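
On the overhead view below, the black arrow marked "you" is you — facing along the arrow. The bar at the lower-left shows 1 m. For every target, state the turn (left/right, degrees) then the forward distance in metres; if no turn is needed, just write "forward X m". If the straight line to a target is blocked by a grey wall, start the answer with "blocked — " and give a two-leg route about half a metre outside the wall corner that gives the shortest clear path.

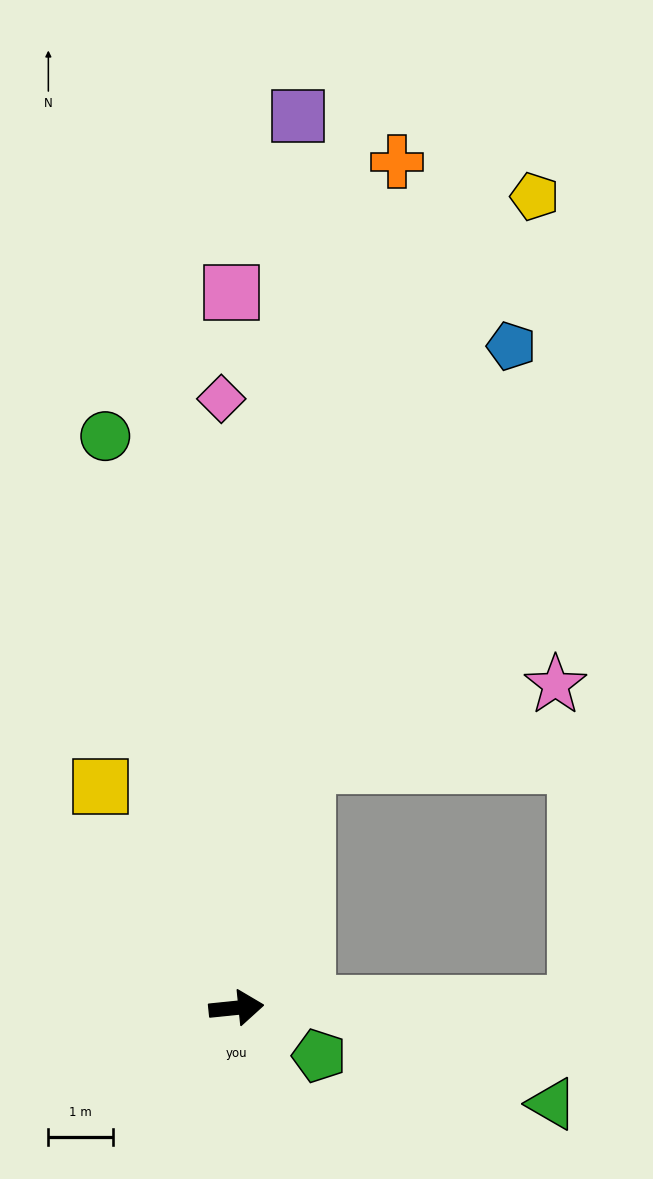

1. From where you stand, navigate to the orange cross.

turn left 73°, forward 13.3 m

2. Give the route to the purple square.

turn left 80°, forward 13.8 m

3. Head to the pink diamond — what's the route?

turn left 86°, forward 9.4 m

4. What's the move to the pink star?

blocked — turn left 68°, forward 3.9 m, then turn right 56°, forward 4.0 m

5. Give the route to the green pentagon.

turn right 36°, forward 1.5 m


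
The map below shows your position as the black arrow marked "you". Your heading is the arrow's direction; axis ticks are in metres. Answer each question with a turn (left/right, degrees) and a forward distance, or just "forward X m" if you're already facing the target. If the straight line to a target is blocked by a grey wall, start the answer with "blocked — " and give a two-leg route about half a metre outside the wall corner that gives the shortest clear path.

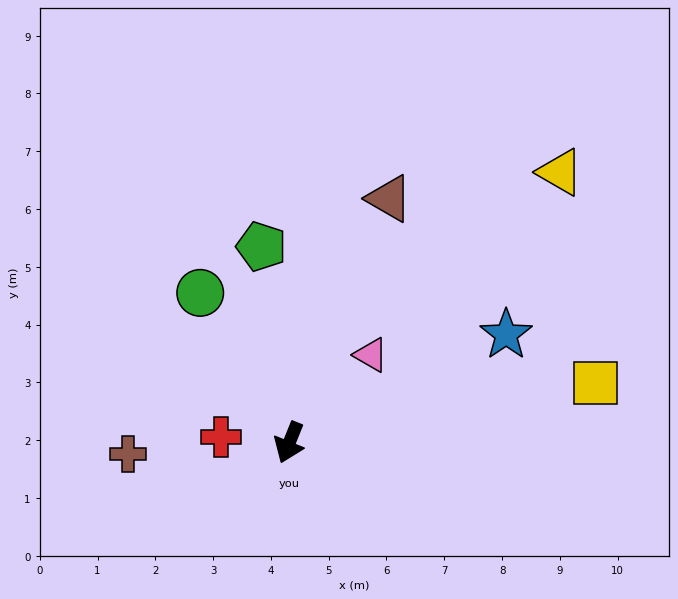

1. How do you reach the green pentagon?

turn right 150°, forward 3.4 m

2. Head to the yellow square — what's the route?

turn left 123°, forward 5.4 m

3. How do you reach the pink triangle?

turn left 159°, forward 2.1 m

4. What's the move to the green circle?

turn right 127°, forward 3.0 m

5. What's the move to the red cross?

turn right 73°, forward 1.2 m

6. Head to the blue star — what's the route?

turn left 138°, forward 4.2 m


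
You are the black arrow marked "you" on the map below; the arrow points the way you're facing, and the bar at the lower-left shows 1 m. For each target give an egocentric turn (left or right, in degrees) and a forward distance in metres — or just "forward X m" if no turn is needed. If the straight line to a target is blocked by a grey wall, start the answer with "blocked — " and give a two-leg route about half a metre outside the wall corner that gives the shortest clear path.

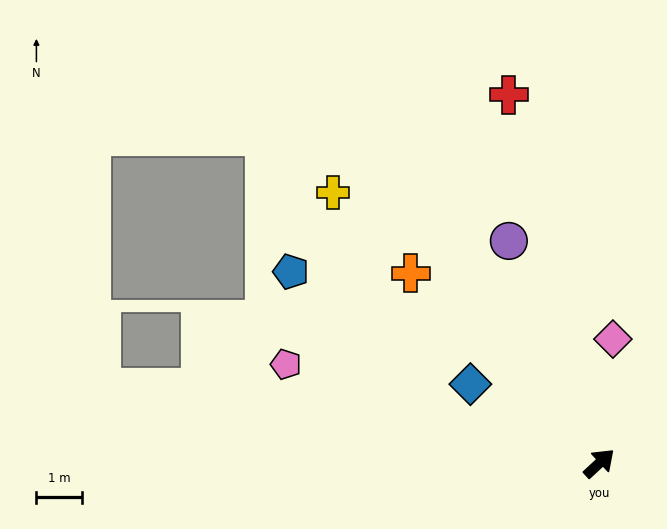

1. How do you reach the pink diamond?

turn left 41°, forward 2.8 m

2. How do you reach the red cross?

turn left 61°, forward 8.4 m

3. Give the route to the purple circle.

turn left 69°, forward 5.3 m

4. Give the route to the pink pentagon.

turn left 120°, forward 7.3 m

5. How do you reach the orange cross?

turn left 92°, forward 5.9 m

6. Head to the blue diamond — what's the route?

turn left 106°, forward 3.3 m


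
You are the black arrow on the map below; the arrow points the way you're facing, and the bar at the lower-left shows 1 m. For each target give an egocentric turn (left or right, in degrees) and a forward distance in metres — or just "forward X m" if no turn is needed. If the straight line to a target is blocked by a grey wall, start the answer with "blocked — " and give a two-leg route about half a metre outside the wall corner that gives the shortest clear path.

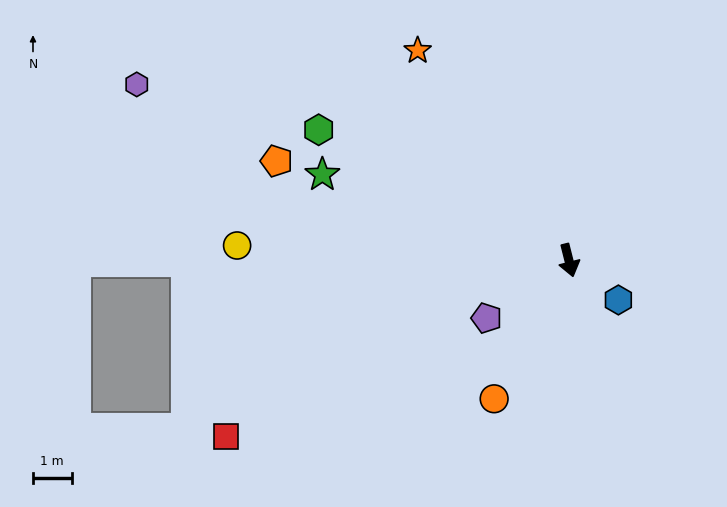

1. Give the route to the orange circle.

turn right 42°, forward 4.1 m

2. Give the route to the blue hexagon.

turn left 37°, forward 1.6 m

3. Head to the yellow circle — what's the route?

turn right 107°, forward 8.6 m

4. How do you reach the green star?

turn right 123°, forward 6.8 m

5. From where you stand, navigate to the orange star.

turn right 158°, forward 6.7 m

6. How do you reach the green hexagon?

turn right 132°, forward 7.3 m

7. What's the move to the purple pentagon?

turn right 69°, forward 2.6 m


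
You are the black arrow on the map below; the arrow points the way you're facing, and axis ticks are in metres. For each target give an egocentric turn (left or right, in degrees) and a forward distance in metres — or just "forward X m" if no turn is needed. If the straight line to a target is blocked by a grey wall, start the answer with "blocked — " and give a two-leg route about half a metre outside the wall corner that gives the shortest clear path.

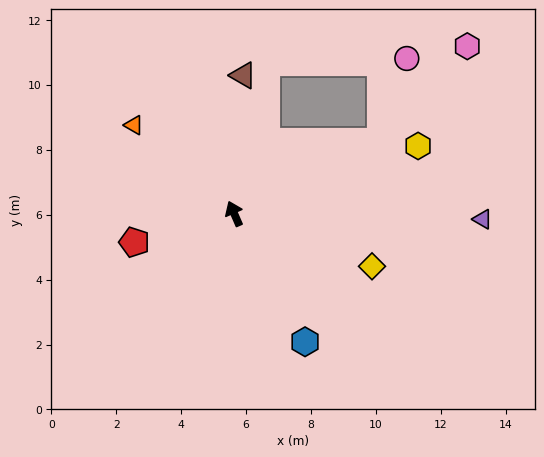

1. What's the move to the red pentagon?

turn left 83°, forward 3.2 m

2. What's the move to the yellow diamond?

turn right 134°, forward 4.5 m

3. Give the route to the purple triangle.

turn right 115°, forward 7.7 m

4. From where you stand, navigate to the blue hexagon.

turn right 175°, forward 4.5 m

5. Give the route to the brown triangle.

turn right 27°, forward 4.3 m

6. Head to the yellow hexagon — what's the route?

turn right 93°, forward 6.0 m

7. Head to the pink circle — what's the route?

blocked — turn right 87°, forward 5.0 m, then turn left 46°, forward 2.7 m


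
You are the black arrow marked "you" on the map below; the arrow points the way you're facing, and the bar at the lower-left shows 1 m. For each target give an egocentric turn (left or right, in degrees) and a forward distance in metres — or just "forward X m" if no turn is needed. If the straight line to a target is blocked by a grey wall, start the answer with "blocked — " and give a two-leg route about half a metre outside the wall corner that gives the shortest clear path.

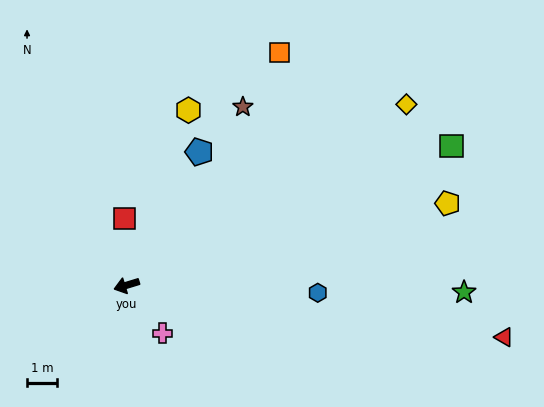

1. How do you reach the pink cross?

turn left 110°, forward 2.0 m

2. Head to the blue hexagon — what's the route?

turn left 161°, forward 6.5 m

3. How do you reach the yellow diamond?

turn right 164°, forward 11.3 m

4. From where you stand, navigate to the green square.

turn right 174°, forward 11.9 m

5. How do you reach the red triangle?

turn left 155°, forward 12.9 m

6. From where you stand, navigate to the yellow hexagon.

turn right 126°, forward 6.3 m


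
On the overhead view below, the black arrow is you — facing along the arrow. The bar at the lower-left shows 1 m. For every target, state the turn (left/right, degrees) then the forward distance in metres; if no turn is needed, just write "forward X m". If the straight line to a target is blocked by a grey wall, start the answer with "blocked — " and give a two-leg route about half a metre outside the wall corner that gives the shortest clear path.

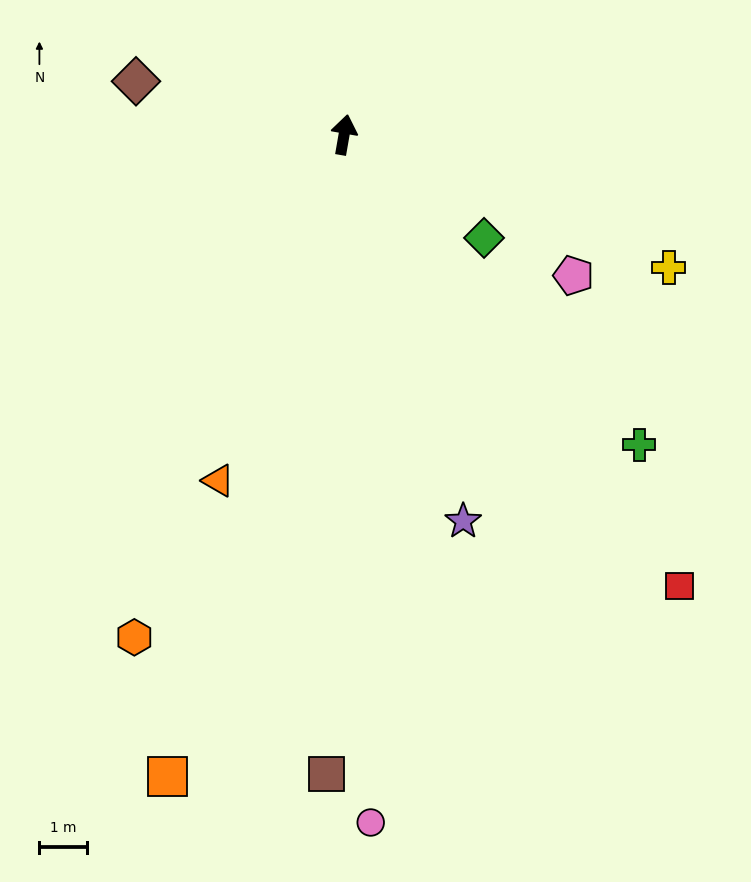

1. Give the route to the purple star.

turn right 153°, forward 8.5 m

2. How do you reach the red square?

turn right 134°, forward 11.8 m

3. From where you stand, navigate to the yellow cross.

turn right 102°, forward 7.4 m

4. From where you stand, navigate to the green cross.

turn right 127°, forward 9.0 m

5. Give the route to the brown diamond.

turn left 85°, forward 4.5 m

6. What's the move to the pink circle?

turn right 168°, forward 14.5 m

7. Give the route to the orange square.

turn left 175°, forward 14.0 m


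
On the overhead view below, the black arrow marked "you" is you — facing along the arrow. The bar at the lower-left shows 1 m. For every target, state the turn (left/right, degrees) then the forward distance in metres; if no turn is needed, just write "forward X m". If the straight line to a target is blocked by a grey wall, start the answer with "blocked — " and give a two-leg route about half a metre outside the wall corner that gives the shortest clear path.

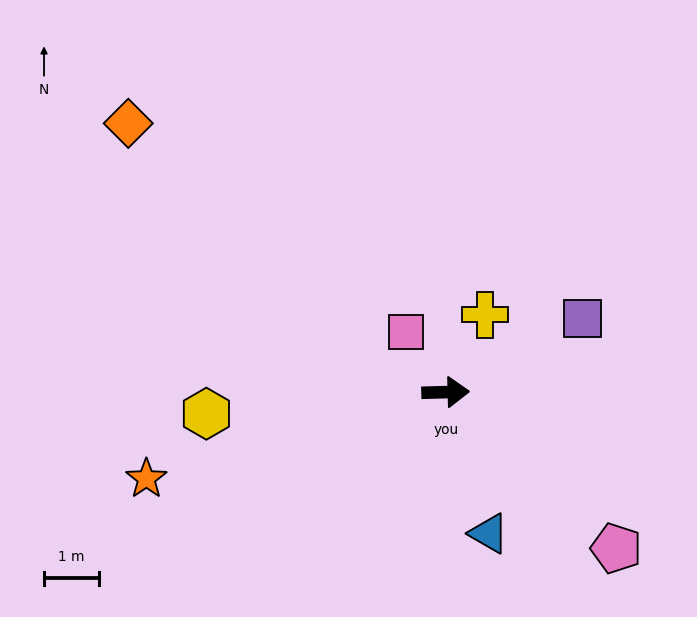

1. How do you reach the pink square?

turn left 122°, forward 1.3 m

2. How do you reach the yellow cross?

turn left 62°, forward 1.6 m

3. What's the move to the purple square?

turn left 27°, forward 2.8 m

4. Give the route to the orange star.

turn right 165°, forward 5.6 m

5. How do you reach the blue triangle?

turn right 75°, forward 2.7 m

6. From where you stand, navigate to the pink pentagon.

turn right 44°, forward 4.2 m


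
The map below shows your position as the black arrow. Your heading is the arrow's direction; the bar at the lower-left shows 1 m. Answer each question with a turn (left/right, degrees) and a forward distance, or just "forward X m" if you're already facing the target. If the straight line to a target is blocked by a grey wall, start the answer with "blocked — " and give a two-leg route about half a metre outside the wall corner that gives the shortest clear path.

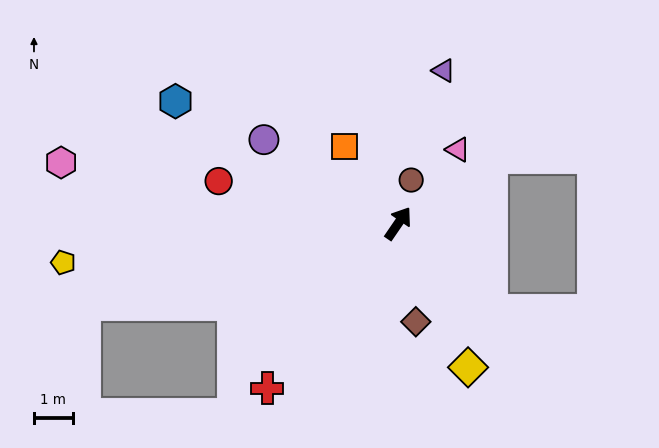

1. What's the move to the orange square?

turn left 69°, forward 2.4 m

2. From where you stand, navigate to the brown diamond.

turn right 135°, forward 2.6 m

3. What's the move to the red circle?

turn left 111°, forward 4.8 m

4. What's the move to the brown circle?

turn left 18°, forward 1.2 m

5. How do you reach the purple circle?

turn left 92°, forward 4.1 m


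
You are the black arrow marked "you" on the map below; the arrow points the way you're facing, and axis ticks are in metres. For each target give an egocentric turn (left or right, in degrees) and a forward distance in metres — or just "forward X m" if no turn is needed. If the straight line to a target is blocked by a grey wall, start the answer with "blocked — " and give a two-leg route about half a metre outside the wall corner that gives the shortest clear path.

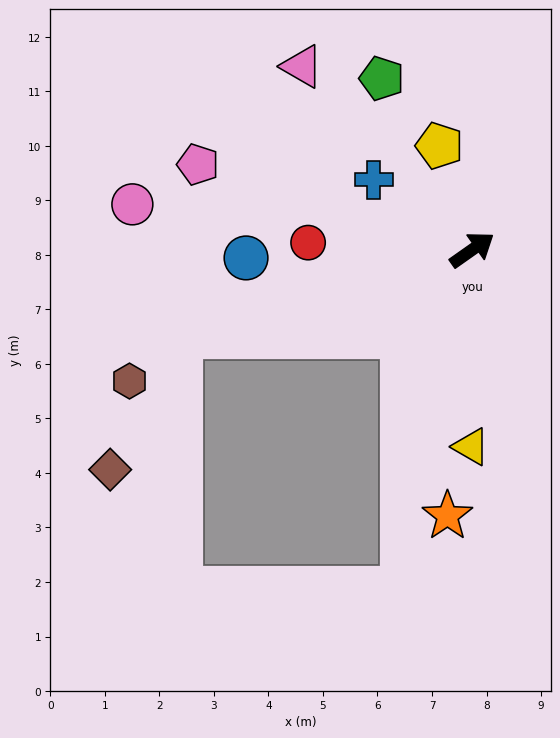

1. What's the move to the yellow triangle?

turn right 126°, forward 3.6 m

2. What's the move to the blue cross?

turn left 109°, forward 2.2 m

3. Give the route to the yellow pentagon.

turn left 72°, forward 2.0 m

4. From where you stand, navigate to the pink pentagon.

turn left 128°, forward 5.3 m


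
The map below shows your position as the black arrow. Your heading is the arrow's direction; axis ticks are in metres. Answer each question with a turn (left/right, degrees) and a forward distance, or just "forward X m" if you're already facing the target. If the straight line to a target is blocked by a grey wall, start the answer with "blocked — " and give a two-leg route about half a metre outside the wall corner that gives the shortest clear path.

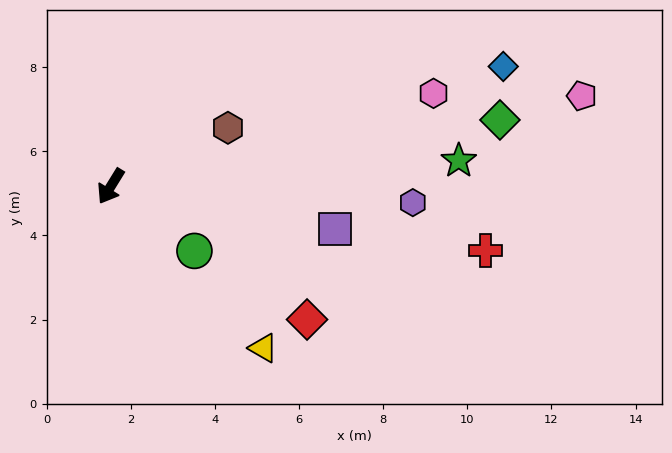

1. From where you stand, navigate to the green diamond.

turn left 131°, forward 9.4 m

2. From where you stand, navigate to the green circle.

turn left 84°, forward 2.5 m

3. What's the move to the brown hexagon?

turn left 148°, forward 3.1 m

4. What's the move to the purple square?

turn left 111°, forward 5.4 m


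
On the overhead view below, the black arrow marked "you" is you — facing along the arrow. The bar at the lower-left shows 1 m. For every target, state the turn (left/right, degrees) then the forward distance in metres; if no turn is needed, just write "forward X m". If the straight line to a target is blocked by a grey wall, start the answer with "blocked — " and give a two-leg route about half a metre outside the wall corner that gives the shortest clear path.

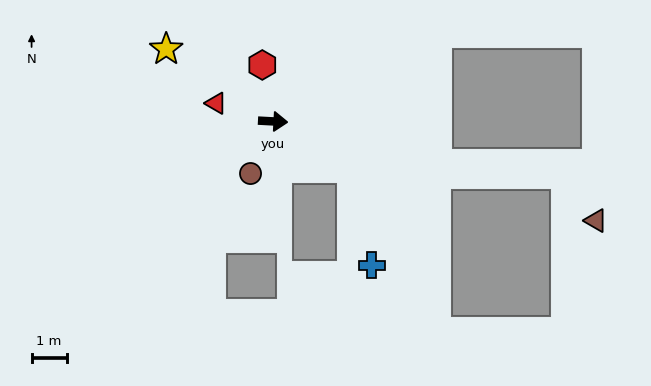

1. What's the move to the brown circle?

turn right 110°, forward 1.6 m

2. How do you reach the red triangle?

turn left 165°, forward 1.7 m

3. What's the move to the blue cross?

blocked — turn right 28°, forward 2.6 m, then turn right 47°, forward 2.8 m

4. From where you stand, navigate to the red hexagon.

turn left 104°, forward 1.6 m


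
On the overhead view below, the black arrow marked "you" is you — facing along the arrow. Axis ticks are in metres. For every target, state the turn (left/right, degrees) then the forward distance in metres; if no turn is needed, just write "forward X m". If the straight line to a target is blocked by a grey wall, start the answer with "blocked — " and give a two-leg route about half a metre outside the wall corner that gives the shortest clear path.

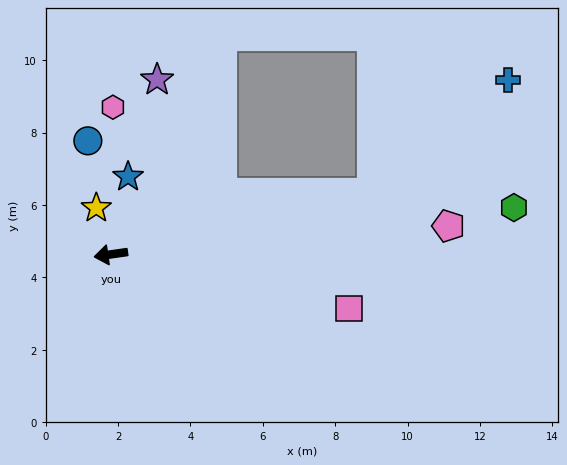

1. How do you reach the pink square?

turn left 159°, forward 6.7 m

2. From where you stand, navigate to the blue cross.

blocked — turn right 175°, forward 7.4 m, then turn left 27°, forward 4.9 m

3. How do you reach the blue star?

turn right 111°, forward 2.2 m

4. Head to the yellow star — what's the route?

turn right 81°, forward 1.3 m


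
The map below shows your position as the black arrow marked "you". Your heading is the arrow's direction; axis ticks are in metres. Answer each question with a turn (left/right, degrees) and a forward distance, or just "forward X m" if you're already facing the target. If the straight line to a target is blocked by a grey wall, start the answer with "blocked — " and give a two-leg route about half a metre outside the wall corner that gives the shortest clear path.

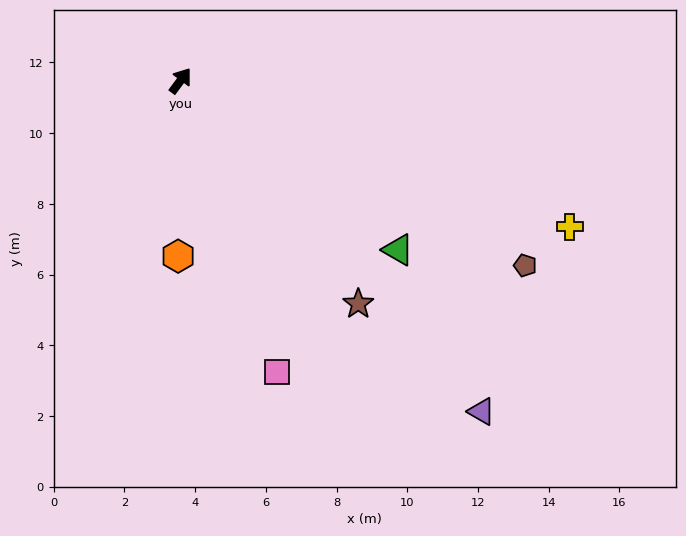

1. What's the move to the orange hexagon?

turn right 144°, forward 5.0 m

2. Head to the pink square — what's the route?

turn right 125°, forward 8.7 m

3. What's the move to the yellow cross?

turn right 74°, forward 11.8 m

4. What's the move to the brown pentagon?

turn right 82°, forward 11.1 m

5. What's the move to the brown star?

turn right 105°, forward 8.1 m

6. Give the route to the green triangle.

turn right 91°, forward 7.8 m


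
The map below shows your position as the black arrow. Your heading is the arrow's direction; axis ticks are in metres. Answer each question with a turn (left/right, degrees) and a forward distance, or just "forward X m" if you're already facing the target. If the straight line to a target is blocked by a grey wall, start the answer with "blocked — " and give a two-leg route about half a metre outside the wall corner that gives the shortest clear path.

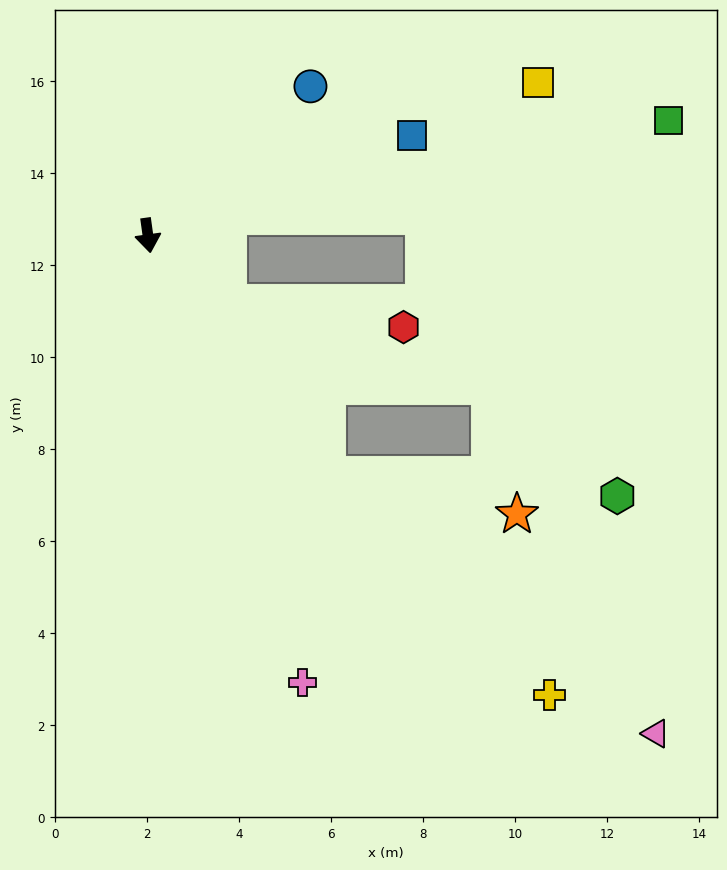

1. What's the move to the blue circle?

turn left 125°, forward 4.8 m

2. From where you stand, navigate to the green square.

turn left 95°, forward 11.6 m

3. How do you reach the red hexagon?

blocked — turn left 41°, forward 2.3 m, then turn left 34°, forward 3.9 m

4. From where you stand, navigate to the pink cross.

turn left 11°, forward 10.3 m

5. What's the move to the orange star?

blocked — turn left 29°, forward 6.5 m, then turn left 42°, forward 4.2 m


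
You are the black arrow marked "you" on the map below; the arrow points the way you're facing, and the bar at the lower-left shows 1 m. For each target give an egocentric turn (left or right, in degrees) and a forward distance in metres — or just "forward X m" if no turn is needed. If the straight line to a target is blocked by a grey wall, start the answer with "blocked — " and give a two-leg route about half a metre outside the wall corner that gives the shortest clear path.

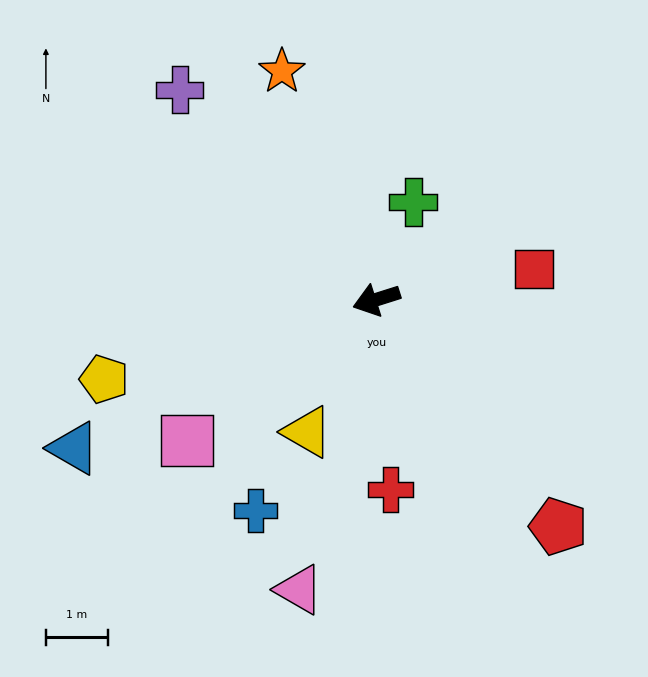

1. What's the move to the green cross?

turn right 128°, forward 1.7 m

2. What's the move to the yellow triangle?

turn left 45°, forward 2.4 m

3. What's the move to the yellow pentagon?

forward 4.6 m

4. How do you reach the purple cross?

turn right 64°, forward 4.7 m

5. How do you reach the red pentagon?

turn left 111°, forward 4.7 m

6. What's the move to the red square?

turn left 174°, forward 2.6 m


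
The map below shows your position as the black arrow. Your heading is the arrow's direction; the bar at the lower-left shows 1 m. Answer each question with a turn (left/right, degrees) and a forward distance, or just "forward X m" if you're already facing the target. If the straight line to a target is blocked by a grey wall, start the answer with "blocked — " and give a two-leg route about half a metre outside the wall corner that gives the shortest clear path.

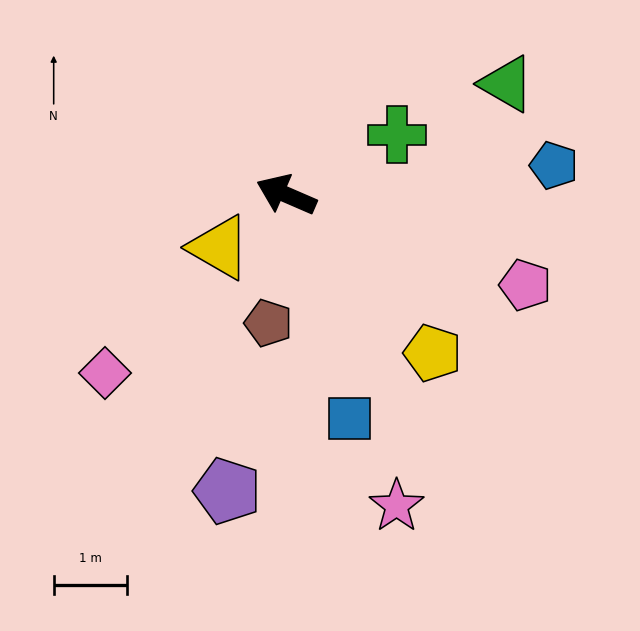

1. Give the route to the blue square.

turn left 129°, forward 3.2 m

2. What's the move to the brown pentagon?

turn left 106°, forward 1.8 m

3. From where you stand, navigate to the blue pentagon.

turn right 150°, forward 3.7 m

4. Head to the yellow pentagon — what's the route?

turn left 156°, forward 2.9 m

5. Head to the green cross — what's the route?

turn right 128°, forward 1.7 m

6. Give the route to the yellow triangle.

turn left 62°, forward 1.2 m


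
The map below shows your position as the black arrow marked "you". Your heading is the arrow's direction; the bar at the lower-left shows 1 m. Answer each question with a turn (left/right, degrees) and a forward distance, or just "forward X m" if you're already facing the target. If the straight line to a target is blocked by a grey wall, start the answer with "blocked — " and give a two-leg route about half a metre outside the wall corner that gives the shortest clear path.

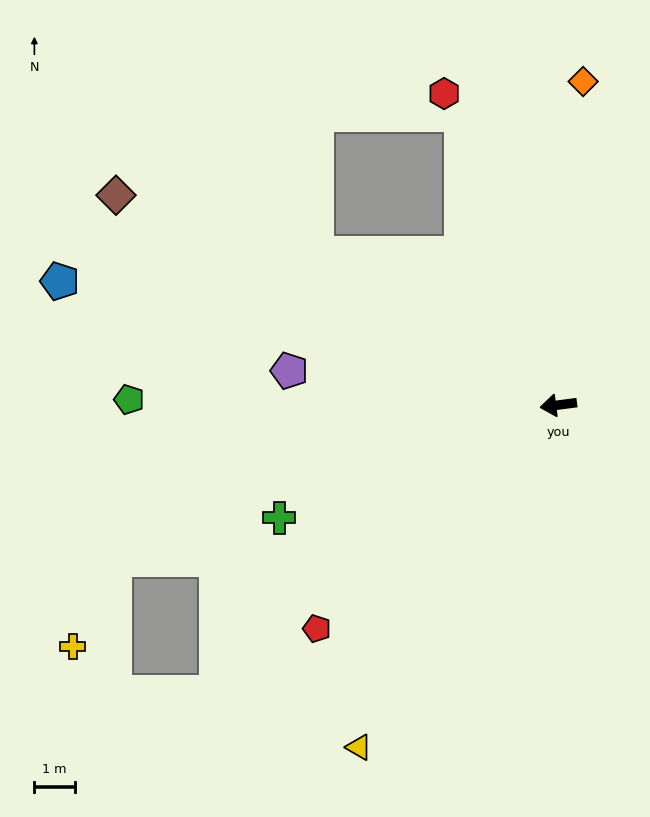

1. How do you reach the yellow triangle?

turn left 52°, forward 9.8 m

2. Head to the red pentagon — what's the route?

turn left 35°, forward 8.2 m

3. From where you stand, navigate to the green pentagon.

turn right 8°, forward 10.6 m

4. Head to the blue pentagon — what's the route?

turn right 21°, forward 12.7 m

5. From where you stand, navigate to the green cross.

turn left 15°, forward 7.5 m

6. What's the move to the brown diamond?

turn right 33°, forward 12.1 m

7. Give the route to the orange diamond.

turn right 102°, forward 8.0 m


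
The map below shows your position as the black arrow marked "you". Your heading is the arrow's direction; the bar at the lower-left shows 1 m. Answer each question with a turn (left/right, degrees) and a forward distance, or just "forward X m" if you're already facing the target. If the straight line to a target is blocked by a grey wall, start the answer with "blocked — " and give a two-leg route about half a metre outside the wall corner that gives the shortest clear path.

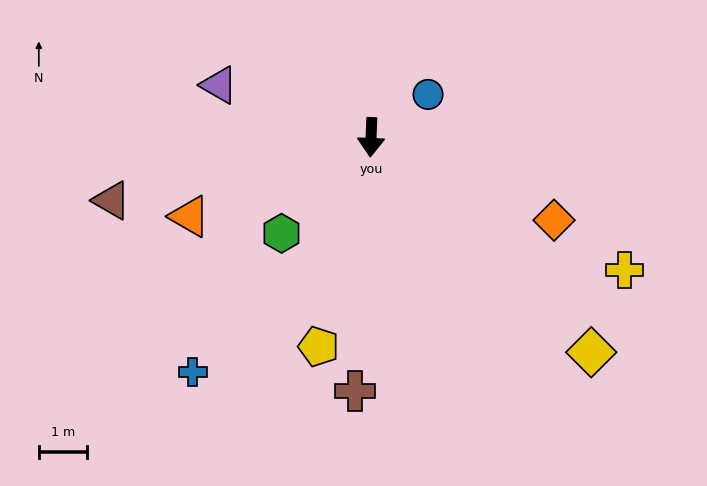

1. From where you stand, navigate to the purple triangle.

turn right 107°, forward 3.4 m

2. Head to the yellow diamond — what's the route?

turn left 48°, forward 6.4 m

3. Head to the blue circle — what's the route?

turn left 129°, forward 1.5 m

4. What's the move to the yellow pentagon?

turn right 12°, forward 4.5 m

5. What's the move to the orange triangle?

turn right 64°, forward 4.1 m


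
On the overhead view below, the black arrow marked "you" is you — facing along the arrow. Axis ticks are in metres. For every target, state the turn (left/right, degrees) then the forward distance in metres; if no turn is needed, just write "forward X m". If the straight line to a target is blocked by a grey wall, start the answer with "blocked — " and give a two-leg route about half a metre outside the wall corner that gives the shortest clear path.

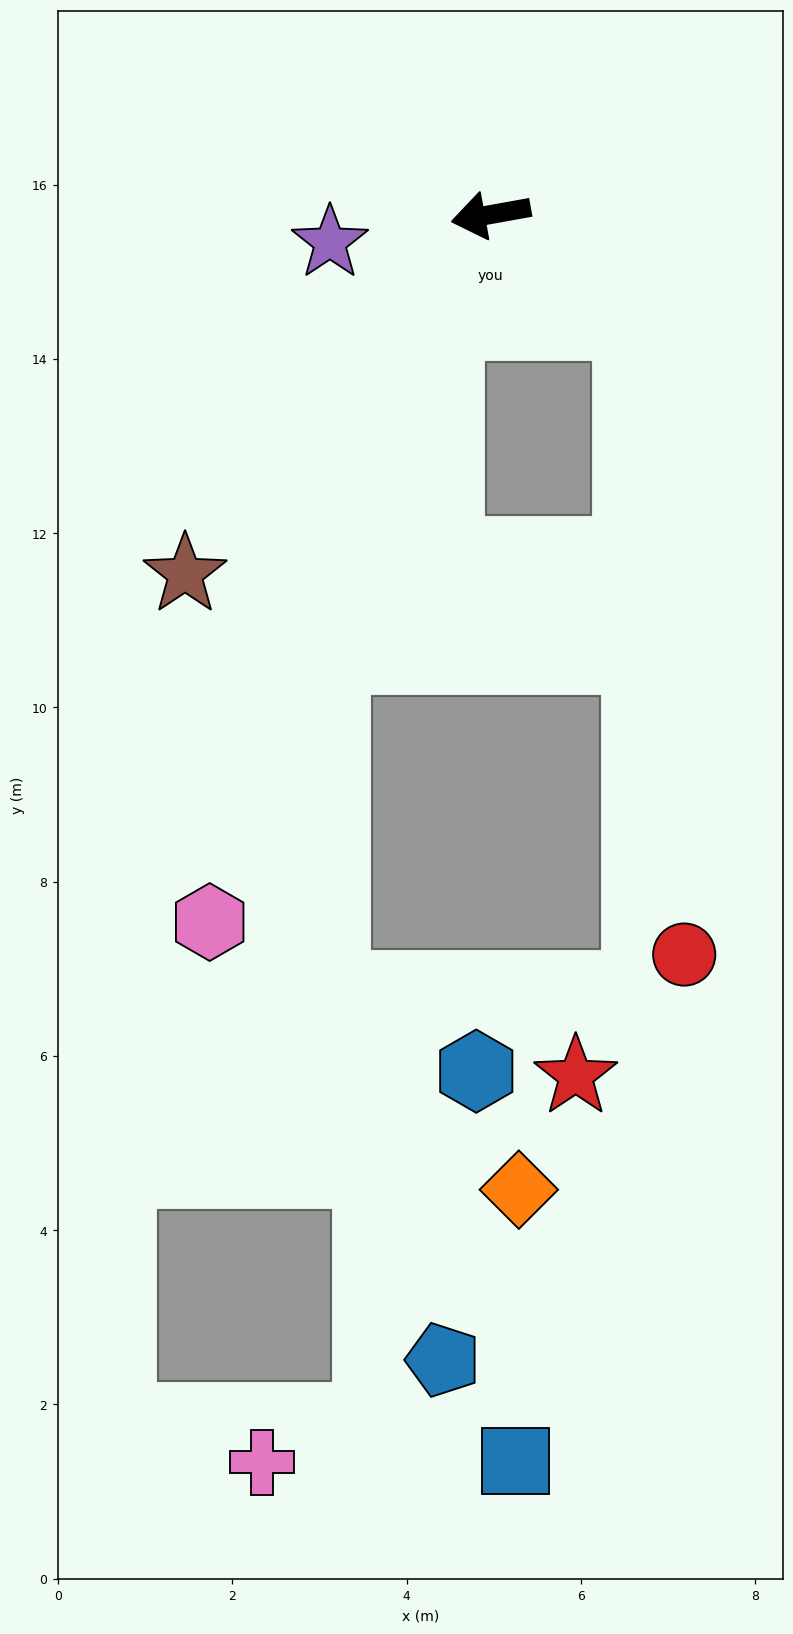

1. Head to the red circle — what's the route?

blocked — turn left 132°, forward 2.0 m, then turn right 47°, forward 7.3 m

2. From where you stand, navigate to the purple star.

forward 1.9 m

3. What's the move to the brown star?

turn left 39°, forward 5.4 m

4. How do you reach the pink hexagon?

turn left 58°, forward 8.7 m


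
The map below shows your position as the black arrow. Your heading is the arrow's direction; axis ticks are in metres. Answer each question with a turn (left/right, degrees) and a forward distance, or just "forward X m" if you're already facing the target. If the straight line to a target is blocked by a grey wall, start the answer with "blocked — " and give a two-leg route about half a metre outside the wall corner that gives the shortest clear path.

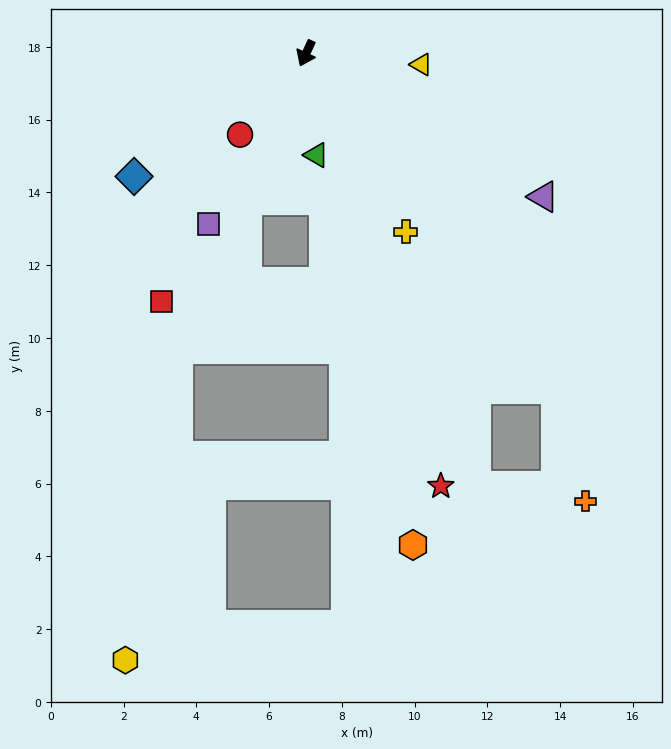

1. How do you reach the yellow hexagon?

blocked — forward 8.8 m, then turn left 15°, forward 8.7 m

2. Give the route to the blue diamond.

turn right 30°, forward 5.8 m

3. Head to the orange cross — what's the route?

blocked — turn left 62°, forward 11.5 m, then turn right 23°, forward 3.2 m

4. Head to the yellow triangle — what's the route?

turn left 109°, forward 3.2 m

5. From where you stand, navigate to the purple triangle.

turn left 84°, forward 7.6 m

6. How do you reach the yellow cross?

turn left 54°, forward 5.6 m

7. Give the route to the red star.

turn left 42°, forward 12.5 m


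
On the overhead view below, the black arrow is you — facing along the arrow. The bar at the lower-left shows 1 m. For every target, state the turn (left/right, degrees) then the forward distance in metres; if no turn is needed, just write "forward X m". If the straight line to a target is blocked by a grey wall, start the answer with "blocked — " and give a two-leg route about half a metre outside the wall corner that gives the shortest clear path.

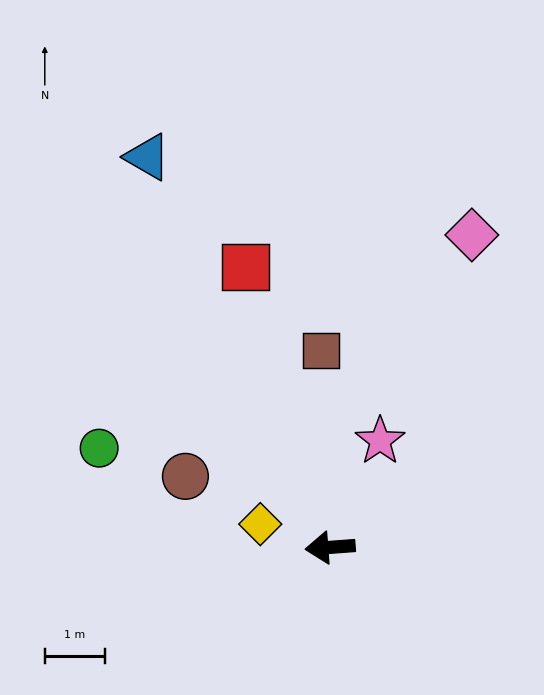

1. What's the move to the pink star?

turn right 119°, forward 2.0 m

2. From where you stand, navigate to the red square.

turn right 77°, forward 4.9 m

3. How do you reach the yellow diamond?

turn right 23°, forward 1.2 m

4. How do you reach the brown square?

turn right 92°, forward 3.3 m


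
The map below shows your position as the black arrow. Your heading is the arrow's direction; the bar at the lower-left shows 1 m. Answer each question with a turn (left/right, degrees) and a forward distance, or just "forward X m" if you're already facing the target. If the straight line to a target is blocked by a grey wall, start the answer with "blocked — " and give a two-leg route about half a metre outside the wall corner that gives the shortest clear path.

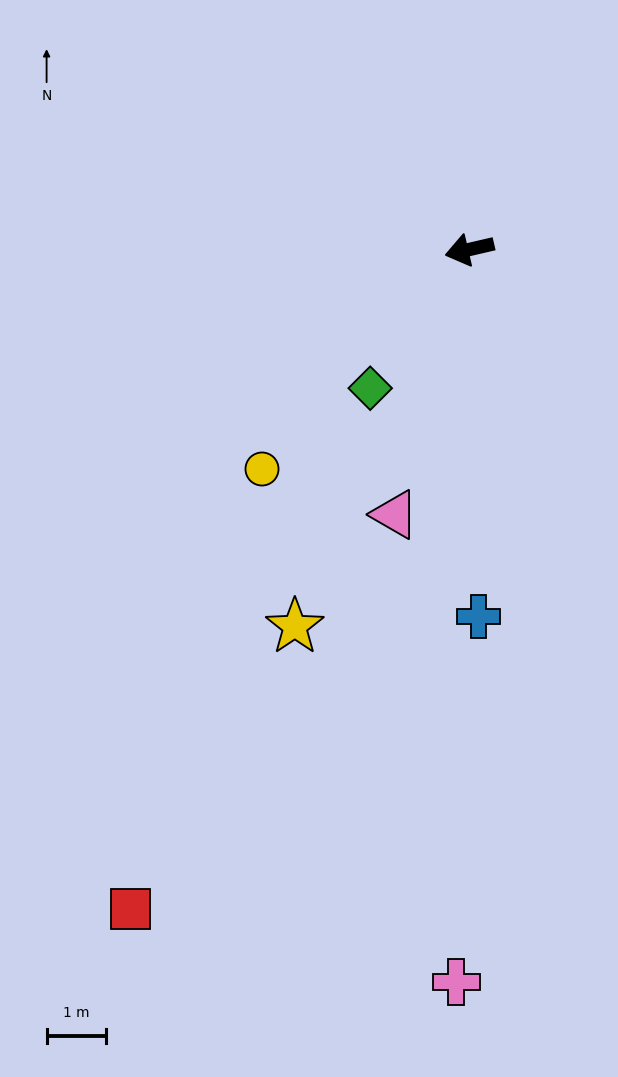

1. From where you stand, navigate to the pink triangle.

turn left 61°, forward 4.6 m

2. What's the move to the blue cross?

turn left 78°, forward 6.2 m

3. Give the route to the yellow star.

turn left 52°, forward 7.0 m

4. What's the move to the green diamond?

turn left 41°, forward 2.9 m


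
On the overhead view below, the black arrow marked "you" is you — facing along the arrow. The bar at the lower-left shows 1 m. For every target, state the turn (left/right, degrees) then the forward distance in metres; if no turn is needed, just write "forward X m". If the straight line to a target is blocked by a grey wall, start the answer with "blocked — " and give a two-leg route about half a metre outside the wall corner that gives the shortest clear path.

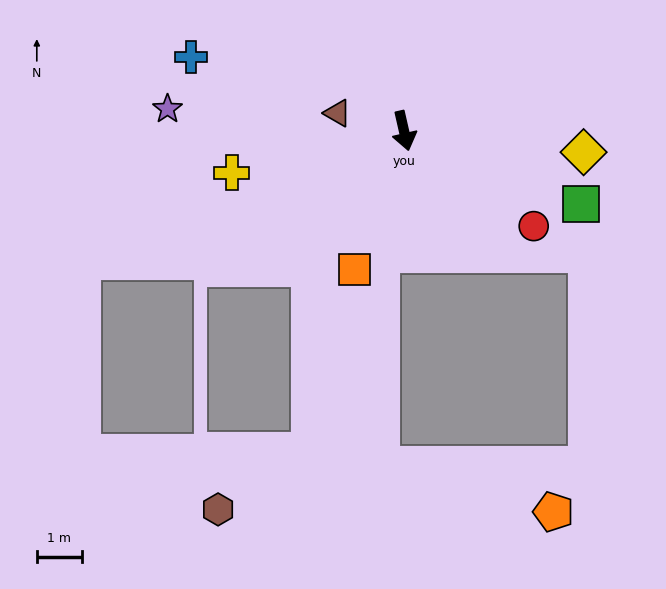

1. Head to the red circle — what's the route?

turn left 41°, forward 3.6 m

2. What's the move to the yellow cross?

turn right 89°, forward 4.0 m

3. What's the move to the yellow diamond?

turn left 70°, forward 4.0 m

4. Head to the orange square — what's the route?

turn right 33°, forward 3.3 m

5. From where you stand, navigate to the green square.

turn left 55°, forward 4.3 m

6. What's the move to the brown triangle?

turn right 118°, forward 1.5 m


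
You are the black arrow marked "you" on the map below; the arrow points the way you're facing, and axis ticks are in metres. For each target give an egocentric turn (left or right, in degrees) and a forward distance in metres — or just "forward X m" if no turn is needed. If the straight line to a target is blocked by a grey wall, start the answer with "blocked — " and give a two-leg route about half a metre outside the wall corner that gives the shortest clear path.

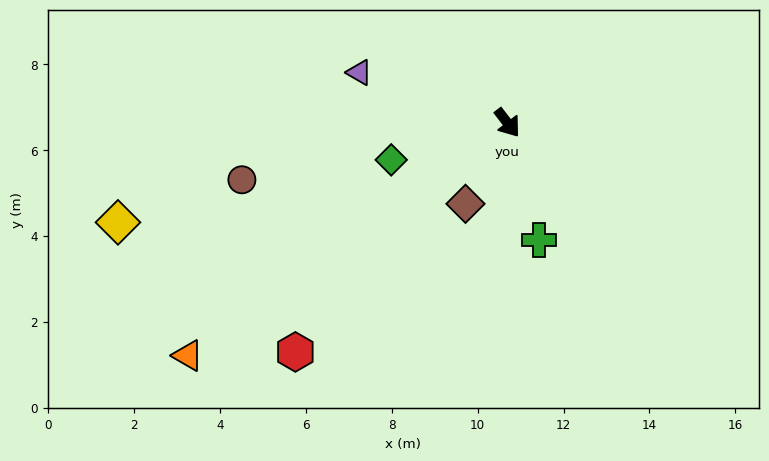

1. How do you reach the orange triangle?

turn right 91°, forward 9.2 m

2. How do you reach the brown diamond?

turn right 65°, forward 2.1 m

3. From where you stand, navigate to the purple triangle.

turn right 146°, forward 3.6 m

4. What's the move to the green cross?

turn right 23°, forward 2.8 m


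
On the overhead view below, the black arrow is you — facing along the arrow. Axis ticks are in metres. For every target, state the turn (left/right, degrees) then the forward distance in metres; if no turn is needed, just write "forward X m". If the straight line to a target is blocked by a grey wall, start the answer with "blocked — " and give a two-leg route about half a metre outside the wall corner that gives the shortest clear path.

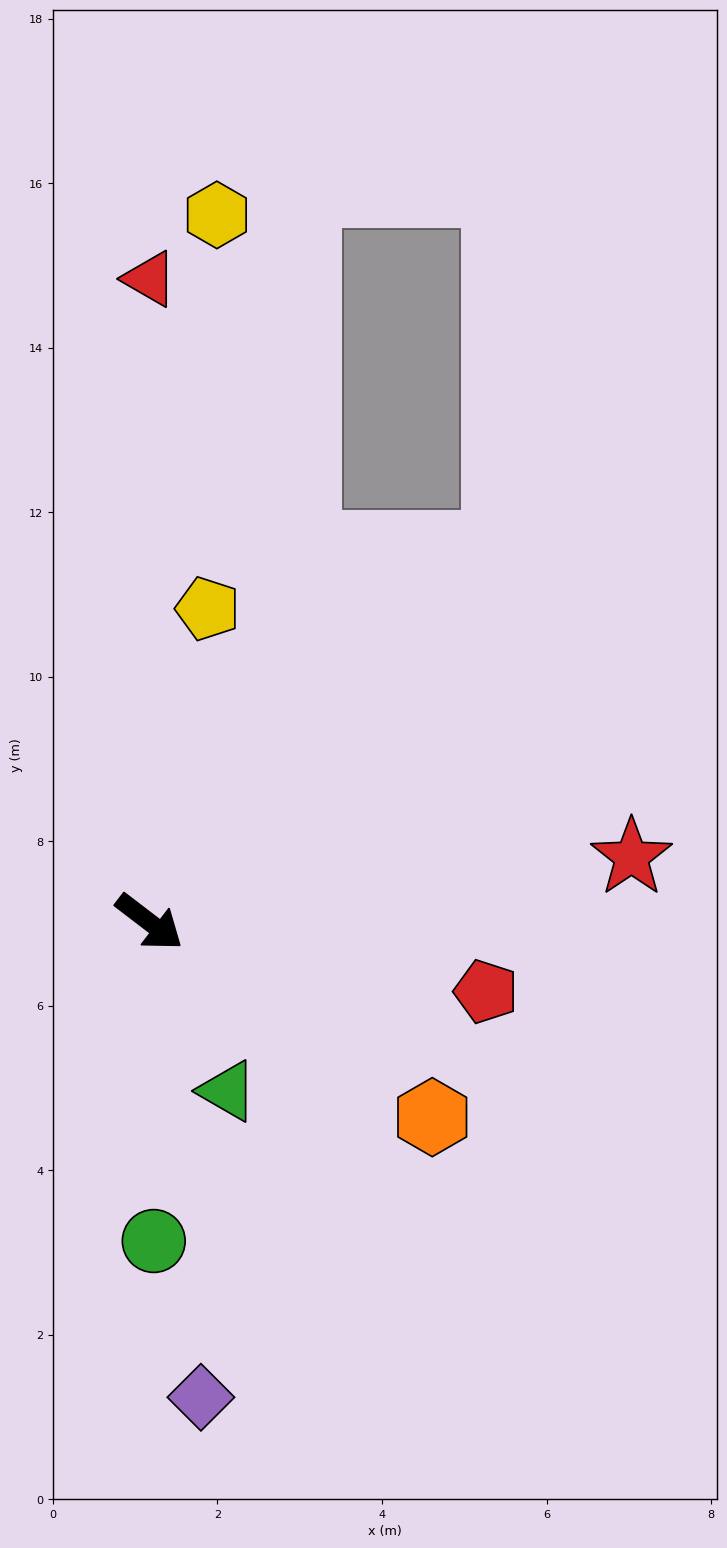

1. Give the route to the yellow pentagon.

turn left 117°, forward 3.9 m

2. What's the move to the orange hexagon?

turn left 3°, forward 4.2 m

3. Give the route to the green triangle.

turn right 28°, forward 2.3 m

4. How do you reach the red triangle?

turn left 127°, forward 7.8 m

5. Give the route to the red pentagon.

turn left 26°, forward 4.2 m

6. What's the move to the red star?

turn left 45°, forward 5.9 m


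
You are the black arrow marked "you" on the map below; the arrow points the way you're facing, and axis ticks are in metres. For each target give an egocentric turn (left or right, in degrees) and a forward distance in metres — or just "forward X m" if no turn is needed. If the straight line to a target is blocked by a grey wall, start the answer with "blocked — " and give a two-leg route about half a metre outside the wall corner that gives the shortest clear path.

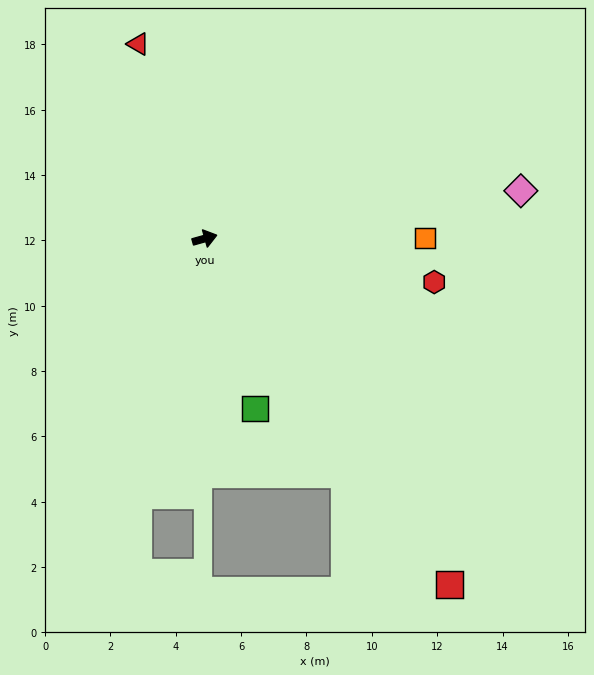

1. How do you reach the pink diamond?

turn right 7°, forward 9.8 m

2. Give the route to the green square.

turn right 89°, forward 5.4 m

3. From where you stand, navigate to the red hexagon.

turn right 26°, forward 7.1 m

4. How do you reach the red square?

turn right 70°, forward 13.0 m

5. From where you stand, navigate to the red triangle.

turn left 93°, forward 6.3 m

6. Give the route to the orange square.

turn right 15°, forward 6.7 m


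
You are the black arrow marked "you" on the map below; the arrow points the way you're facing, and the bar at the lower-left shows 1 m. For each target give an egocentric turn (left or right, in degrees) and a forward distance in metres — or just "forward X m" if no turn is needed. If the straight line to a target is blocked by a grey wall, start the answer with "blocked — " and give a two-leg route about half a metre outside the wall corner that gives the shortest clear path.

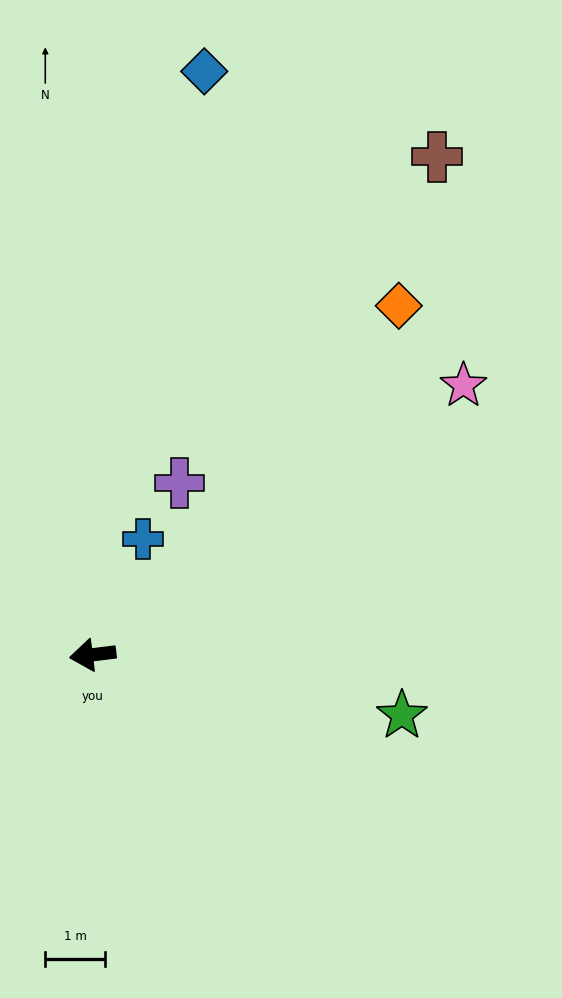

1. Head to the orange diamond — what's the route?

turn right 138°, forward 7.8 m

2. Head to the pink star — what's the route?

turn right 151°, forward 7.7 m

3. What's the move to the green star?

turn left 162°, forward 5.3 m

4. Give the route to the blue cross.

turn right 120°, forward 2.1 m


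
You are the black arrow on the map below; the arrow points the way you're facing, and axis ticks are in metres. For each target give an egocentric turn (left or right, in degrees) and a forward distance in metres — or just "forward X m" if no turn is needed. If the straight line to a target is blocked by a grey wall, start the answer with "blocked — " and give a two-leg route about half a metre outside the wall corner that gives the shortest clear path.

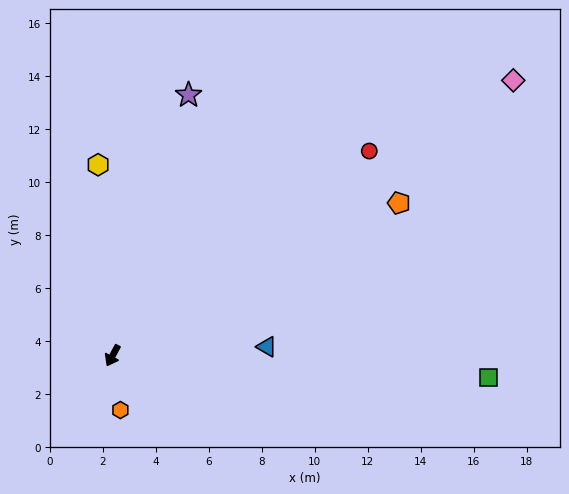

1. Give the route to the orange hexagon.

turn left 36°, forward 2.1 m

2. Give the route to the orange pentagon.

turn left 146°, forward 12.2 m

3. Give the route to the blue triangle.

turn left 121°, forward 5.8 m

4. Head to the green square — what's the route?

turn left 115°, forward 14.2 m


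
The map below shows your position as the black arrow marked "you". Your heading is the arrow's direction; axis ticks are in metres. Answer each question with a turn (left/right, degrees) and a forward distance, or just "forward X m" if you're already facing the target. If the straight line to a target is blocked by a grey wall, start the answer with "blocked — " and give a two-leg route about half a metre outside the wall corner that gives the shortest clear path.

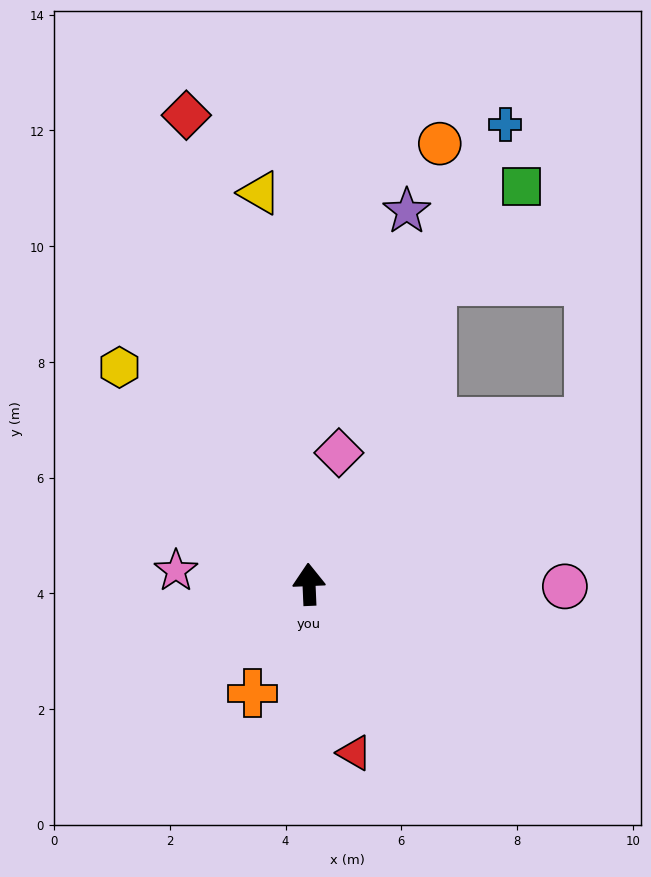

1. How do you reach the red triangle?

turn right 167°, forward 3.0 m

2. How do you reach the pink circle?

turn right 93°, forward 4.4 m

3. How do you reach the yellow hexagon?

turn left 39°, forward 5.0 m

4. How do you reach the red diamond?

turn left 12°, forward 8.4 m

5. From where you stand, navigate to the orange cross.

turn left 150°, forward 2.1 m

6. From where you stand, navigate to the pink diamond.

turn right 15°, forward 2.3 m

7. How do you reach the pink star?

turn left 82°, forward 2.3 m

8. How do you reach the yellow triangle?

turn left 5°, forward 6.8 m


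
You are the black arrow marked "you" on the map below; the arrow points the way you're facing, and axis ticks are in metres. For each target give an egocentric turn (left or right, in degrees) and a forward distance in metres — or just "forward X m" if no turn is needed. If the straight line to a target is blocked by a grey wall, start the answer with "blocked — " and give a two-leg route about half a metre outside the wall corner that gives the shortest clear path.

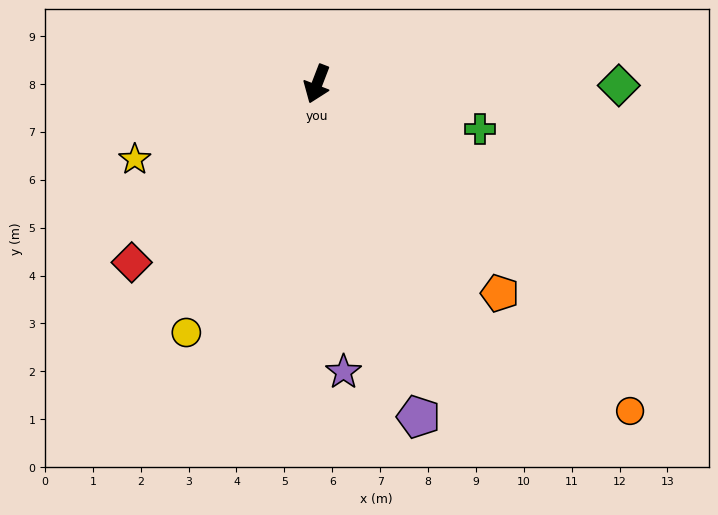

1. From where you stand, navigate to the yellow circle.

turn right 7°, forward 5.9 m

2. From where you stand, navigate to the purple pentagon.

turn left 38°, forward 7.3 m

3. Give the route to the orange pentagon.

turn left 62°, forward 5.8 m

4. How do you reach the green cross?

turn left 96°, forward 3.5 m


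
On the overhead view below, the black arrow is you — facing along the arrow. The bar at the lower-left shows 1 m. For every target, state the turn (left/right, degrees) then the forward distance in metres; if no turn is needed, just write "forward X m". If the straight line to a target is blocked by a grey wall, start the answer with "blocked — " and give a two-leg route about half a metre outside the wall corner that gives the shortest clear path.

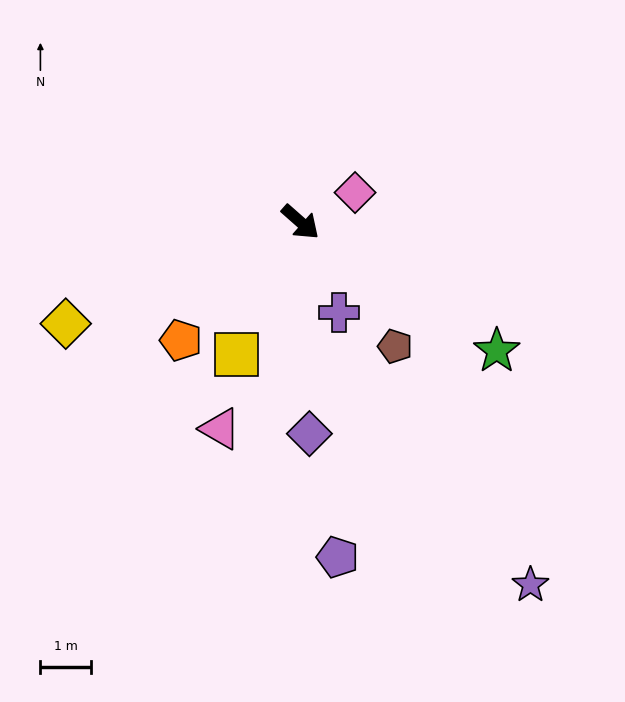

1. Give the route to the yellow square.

turn right 74°, forward 2.9 m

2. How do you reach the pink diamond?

turn left 70°, forward 1.2 m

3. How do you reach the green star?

turn left 8°, forward 4.6 m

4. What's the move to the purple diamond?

turn right 46°, forward 4.2 m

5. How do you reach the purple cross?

turn right 26°, forward 1.9 m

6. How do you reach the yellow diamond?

turn right 115°, forward 5.0 m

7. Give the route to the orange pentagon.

turn right 94°, forward 3.3 m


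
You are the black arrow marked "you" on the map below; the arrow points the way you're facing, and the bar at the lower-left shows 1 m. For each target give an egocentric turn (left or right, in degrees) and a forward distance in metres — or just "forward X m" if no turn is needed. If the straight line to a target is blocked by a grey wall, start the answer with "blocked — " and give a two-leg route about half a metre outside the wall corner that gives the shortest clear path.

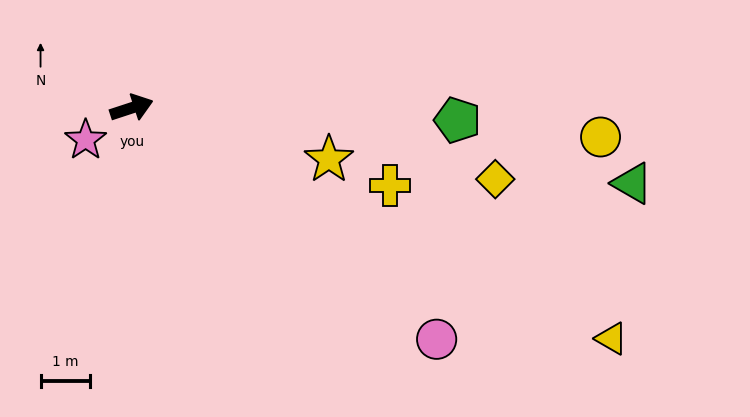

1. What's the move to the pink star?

turn right 163°, forward 1.1 m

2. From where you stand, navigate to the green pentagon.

turn right 20°, forward 6.6 m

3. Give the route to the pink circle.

turn right 55°, forward 7.8 m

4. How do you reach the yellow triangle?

turn right 44°, forward 10.8 m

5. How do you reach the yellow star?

turn right 33°, forward 4.1 m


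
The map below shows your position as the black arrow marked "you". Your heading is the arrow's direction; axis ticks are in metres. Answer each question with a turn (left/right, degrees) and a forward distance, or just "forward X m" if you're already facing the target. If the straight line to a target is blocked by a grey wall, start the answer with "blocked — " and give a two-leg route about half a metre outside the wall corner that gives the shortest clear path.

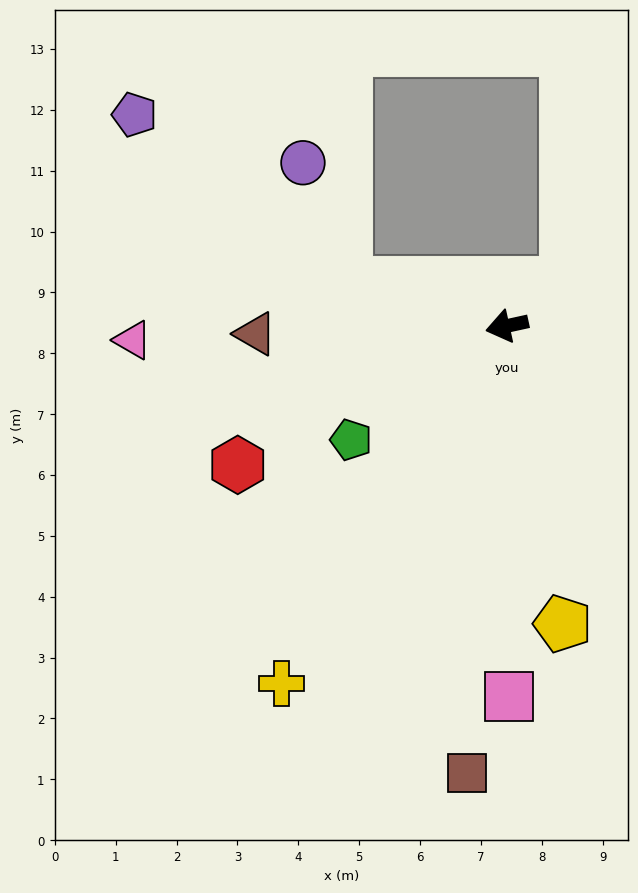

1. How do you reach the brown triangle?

turn right 11°, forward 4.1 m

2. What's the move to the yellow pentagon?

turn left 88°, forward 5.0 m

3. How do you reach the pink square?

turn left 78°, forward 6.1 m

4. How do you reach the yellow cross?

turn left 45°, forward 6.9 m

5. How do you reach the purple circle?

blocked — turn right 28°, forward 2.7 m, then turn right 54°, forward 2.1 m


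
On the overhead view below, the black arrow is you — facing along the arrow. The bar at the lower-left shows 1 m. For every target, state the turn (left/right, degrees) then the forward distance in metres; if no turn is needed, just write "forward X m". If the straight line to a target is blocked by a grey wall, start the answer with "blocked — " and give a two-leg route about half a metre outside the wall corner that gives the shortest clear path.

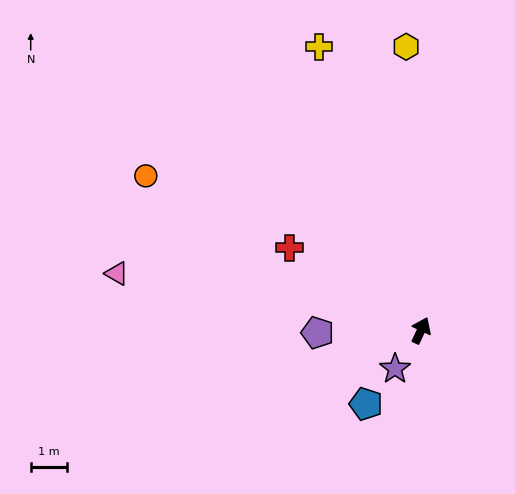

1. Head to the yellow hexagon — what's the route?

turn left 28°, forward 7.9 m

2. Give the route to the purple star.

turn left 171°, forward 1.3 m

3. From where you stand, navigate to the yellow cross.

turn left 45°, forward 8.3 m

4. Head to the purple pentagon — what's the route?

turn left 116°, forward 2.9 m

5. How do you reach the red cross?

turn left 83°, forward 4.3 m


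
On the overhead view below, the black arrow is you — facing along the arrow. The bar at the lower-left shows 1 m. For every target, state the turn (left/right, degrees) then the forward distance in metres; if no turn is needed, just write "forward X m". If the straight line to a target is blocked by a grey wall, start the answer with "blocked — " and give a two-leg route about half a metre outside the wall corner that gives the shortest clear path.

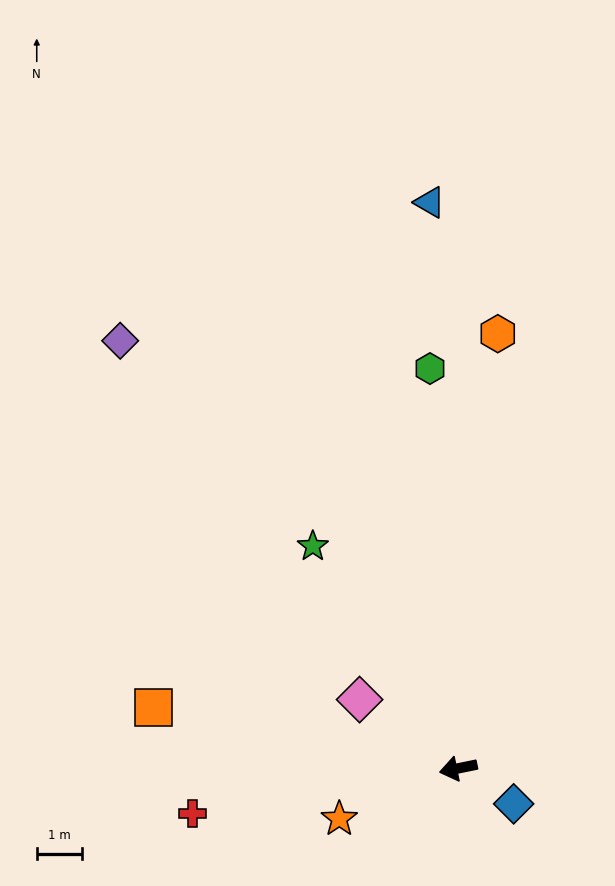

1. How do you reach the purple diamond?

turn right 63°, forward 12.0 m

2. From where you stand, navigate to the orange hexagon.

turn right 107°, forward 9.6 m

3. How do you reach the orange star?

turn left 11°, forward 2.8 m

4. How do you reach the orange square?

turn right 23°, forward 6.8 m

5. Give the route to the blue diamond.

turn left 136°, forward 1.4 m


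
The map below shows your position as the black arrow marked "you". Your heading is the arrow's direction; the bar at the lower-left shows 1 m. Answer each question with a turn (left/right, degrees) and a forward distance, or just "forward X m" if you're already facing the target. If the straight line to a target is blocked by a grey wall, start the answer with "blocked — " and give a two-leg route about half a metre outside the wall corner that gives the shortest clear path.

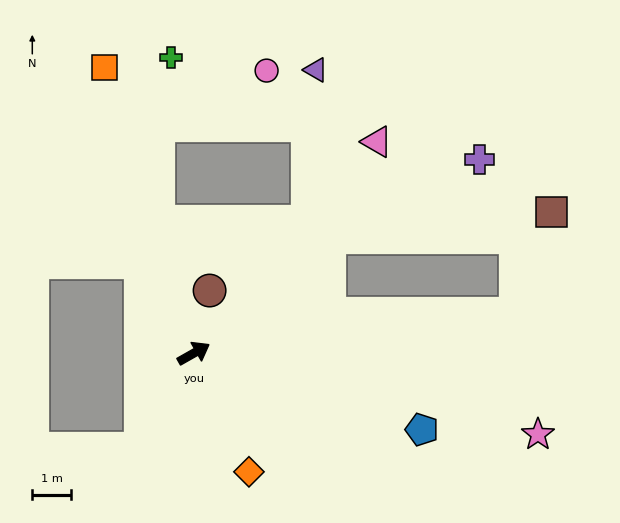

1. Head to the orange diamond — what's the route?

turn right 95°, forward 3.4 m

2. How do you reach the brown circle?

turn left 46°, forward 1.7 m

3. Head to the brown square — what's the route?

blocked — turn left 11°, forward 4.6 m, then turn right 34°, forward 5.8 m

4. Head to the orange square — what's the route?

turn left 78°, forward 7.8 m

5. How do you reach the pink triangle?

turn left 20°, forward 7.2 m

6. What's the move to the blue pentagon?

turn right 48°, forward 6.2 m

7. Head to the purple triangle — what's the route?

blocked — turn left 20°, forward 4.5 m, then turn left 37°, forward 3.9 m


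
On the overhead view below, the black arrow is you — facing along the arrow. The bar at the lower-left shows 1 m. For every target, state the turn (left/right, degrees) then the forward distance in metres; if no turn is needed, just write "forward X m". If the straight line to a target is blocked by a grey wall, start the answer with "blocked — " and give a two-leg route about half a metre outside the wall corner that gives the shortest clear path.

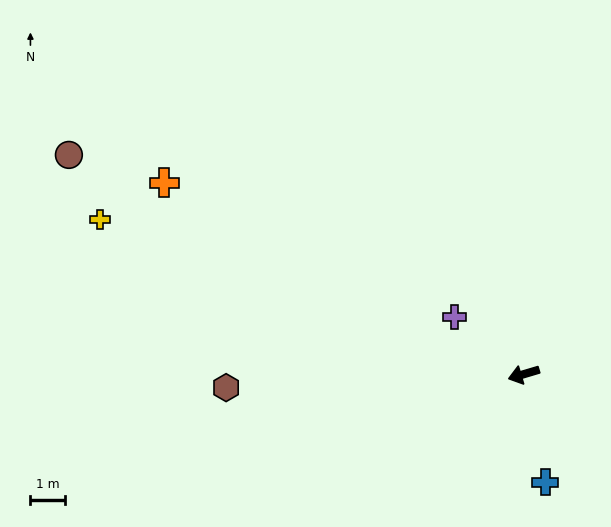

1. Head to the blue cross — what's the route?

turn left 85°, forward 3.2 m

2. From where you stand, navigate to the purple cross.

turn right 56°, forward 2.6 m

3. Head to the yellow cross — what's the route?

turn right 37°, forward 13.1 m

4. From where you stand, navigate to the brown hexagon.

turn right 14°, forward 8.7 m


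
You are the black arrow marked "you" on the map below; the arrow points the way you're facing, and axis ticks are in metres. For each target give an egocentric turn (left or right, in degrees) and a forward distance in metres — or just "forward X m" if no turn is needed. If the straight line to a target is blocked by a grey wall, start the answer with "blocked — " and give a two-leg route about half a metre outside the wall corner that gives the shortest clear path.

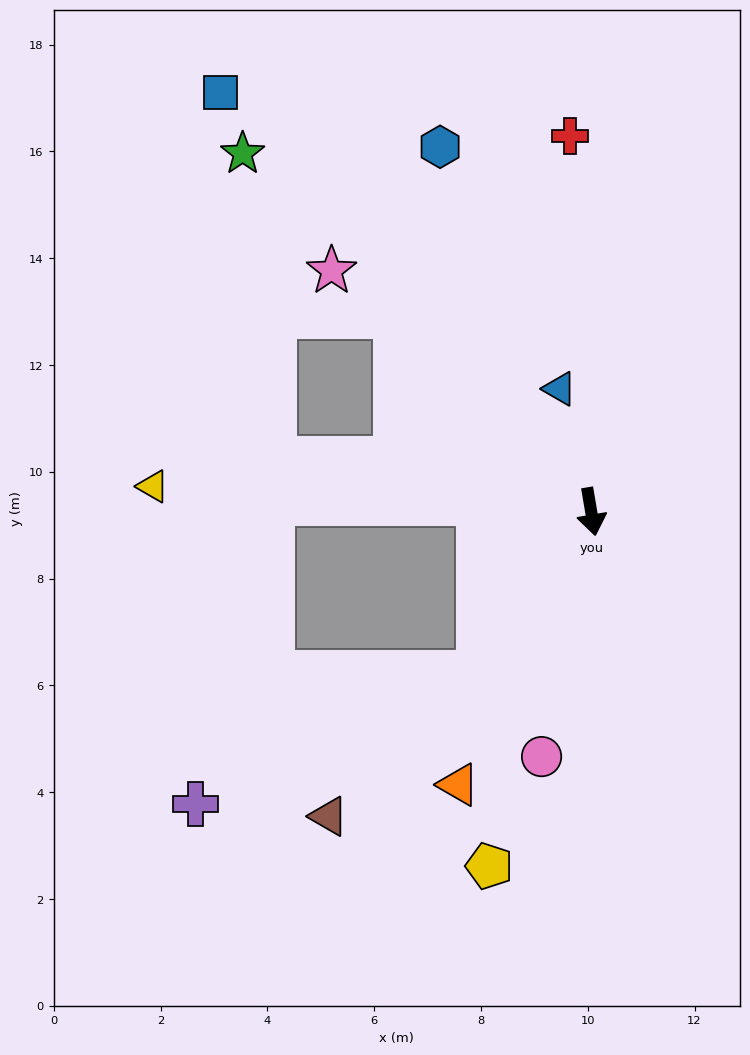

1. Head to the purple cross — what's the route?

blocked — turn right 44°, forward 3.7 m, then turn right 31°, forward 5.9 m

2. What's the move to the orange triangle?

turn right 36°, forward 5.7 m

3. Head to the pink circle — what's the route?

turn right 21°, forward 4.7 m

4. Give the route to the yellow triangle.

turn right 103°, forward 8.2 m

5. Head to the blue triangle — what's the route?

turn right 175°, forward 2.4 m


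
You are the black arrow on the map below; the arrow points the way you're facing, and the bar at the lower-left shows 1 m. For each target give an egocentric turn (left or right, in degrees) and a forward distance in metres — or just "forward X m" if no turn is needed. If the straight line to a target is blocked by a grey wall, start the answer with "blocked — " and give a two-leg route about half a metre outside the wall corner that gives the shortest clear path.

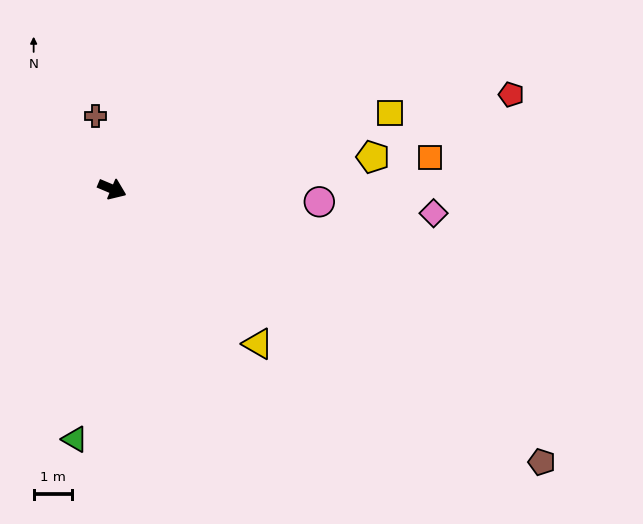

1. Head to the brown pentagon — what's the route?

turn right 10°, forward 13.3 m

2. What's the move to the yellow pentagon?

turn left 30°, forward 6.9 m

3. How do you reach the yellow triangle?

turn right 24°, forward 5.6 m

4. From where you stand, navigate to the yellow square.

turn left 38°, forward 7.5 m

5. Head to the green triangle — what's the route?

turn right 76°, forward 6.6 m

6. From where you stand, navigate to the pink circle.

turn left 19°, forward 5.4 m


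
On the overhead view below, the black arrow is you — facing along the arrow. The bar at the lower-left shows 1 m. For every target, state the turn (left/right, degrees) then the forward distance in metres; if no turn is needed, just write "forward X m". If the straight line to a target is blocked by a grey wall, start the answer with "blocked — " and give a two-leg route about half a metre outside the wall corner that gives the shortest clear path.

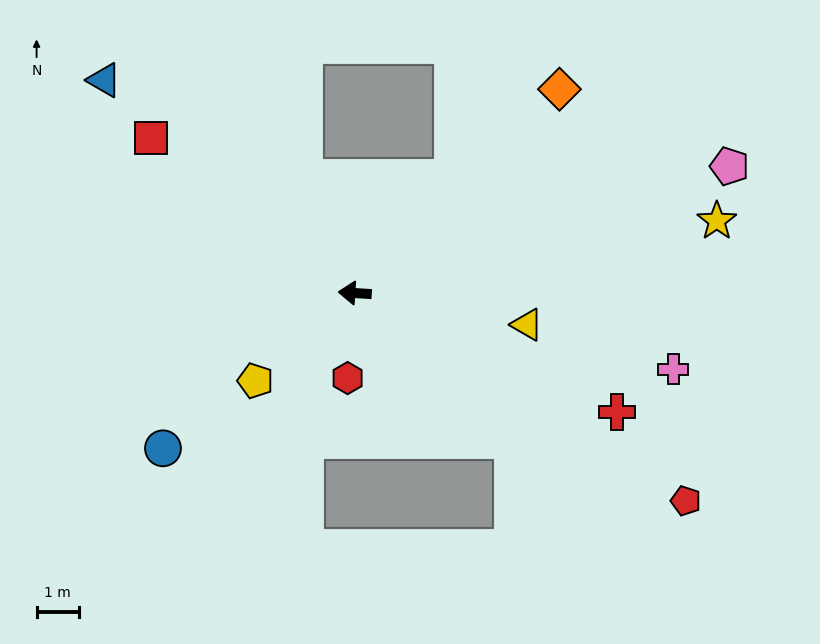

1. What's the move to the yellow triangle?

turn left 173°, forward 4.1 m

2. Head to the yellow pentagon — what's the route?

turn left 45°, forward 3.1 m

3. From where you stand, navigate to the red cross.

turn left 159°, forward 6.8 m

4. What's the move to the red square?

turn right 34°, forward 6.0 m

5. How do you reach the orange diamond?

turn right 132°, forward 6.8 m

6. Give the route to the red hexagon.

turn left 89°, forward 2.0 m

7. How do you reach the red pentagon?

turn left 151°, forward 9.2 m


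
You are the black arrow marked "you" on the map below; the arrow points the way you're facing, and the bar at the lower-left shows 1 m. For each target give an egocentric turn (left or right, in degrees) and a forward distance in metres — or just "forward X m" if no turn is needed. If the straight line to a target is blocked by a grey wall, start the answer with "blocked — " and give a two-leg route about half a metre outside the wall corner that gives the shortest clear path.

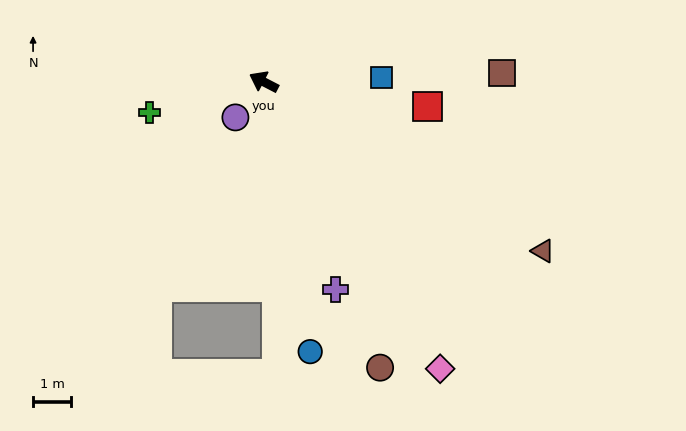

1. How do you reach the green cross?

turn left 42°, forward 3.1 m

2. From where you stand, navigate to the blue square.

turn right 150°, forward 3.1 m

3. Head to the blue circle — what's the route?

turn left 127°, forward 7.2 m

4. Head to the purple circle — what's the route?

turn left 79°, forward 1.2 m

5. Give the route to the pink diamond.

turn left 149°, forward 8.9 m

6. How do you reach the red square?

turn right 161°, forward 4.4 m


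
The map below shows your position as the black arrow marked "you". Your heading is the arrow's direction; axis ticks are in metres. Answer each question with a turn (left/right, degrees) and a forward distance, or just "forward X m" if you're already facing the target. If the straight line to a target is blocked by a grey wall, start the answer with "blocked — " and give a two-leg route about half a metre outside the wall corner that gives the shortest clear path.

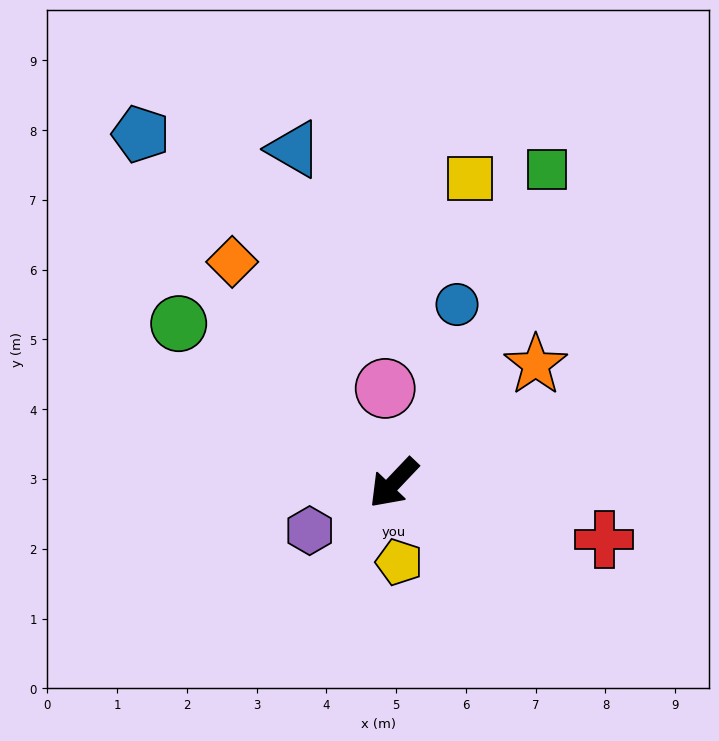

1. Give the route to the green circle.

turn right 83°, forward 3.8 m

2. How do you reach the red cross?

turn left 119°, forward 3.1 m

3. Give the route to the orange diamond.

turn right 100°, forward 3.9 m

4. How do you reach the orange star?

turn left 173°, forward 2.6 m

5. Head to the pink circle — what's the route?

turn right 131°, forward 1.4 m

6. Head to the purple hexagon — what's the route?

turn right 17°, forward 1.4 m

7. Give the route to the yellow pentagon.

turn left 47°, forward 1.1 m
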